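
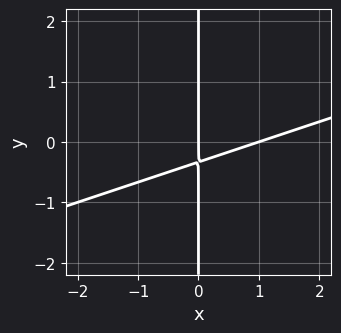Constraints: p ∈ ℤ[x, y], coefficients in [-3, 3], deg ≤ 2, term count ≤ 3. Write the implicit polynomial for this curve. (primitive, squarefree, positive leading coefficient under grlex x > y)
First, the degree is 2 — no degree-1 curve has this shape.
Next, checking where it meets the axes: the visible y-axis segment lies entirely on the curve; the x-axis gridline crossings are at x ∈ {0, 1}.
Finally, assembling these constraints gives the stated polynomial.

x^2 - 3*x*y - x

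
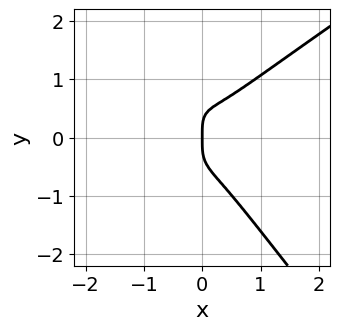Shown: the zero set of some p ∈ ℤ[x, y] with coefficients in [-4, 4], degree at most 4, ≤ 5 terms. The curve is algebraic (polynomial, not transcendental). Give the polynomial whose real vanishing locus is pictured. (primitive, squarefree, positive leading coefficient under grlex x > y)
(a) The degree is 4 — the shape is more complex than any degree-3 curve.
(b) From the visible intercepts: it meets the y-axis at y = 0 (among the integer gridlines); it meets the x-axis at x = 0 (among the integer gridlines).
(c) The integer polynomial consistent with all of this is the stated p.

x^4 - 2*x*y^3 - 2*y^4 + 3*x^3 + x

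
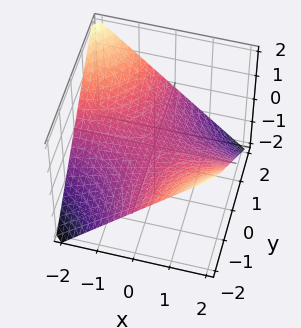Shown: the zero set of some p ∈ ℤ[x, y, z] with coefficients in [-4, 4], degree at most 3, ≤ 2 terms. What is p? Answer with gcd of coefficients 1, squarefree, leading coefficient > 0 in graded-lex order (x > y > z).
(a) The degree is 2 — a hyperbolic paraboloid; a quadric.
(b) Against the integer gridlines: every point of the y-axis in the box is on the surface; the visible x-axis segment lies entirely on the surface; it meets the z-axis at z = 0 (among the integer gridlines).
(c) Matching integer coefficients to the picture gives p.

x*y + 2*z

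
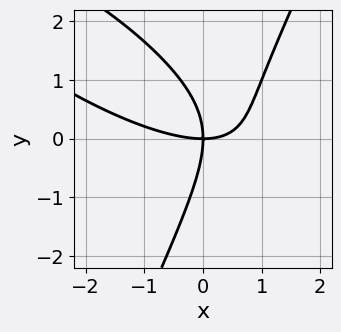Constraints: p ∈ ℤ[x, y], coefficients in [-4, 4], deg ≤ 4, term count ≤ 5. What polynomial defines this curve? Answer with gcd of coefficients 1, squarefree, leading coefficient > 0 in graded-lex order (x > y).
x^3 + 2*x^2*y + x*y^2 - y^3 - 3*x*y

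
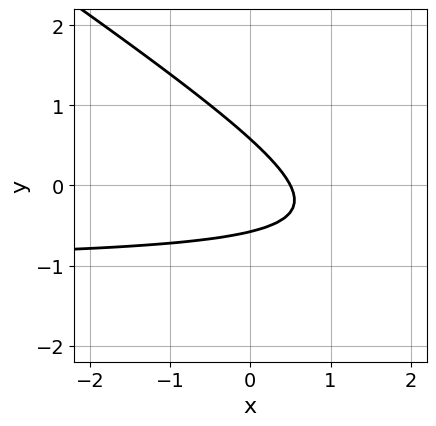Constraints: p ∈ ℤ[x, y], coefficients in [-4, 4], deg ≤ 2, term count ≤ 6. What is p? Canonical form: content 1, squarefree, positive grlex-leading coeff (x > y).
First, degree: a generic line meets the curve in up to 2 points, so deg p = 2.
Finally, the integer polynomial consistent with all of this is the stated p.

2*x*y + 3*y^2 + 2*x - 1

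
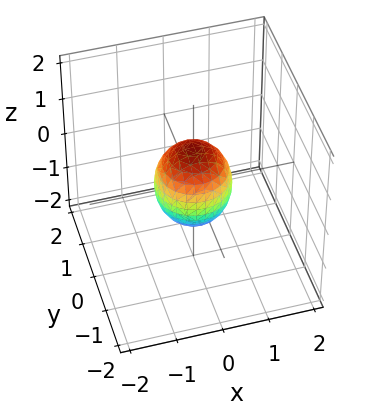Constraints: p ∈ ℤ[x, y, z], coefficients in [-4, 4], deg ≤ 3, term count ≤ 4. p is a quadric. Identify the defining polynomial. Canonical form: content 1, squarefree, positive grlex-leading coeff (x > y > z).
First, the degree is 2 — bounded and convex; a quadric.
Then, by symmetry, every cross-section ⟂ z is a circle, so x, y appear only via x² + y²; it's symmetric under z → −z, forcing even powers of z.
Then, checking where it meets the axes: the z-axis gridline crossings are at z ∈ {-1, 1}; a circular section at z = 0 has radius between 0 and 1.
Finally, these observations pin down the coefficients.

3*x^2 + 3*y^2 + 2*z^2 - 2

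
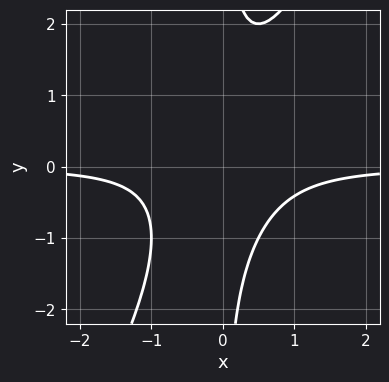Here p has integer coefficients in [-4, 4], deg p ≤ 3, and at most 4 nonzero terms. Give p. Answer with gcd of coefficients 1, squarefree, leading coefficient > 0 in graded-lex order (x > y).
First, degree: a generic line meets the curve in up to 3 points, so deg p = 3.
Next, against the integer gridlines: it misses every integer gridline on the x-axis; the curve avoids every integer y-axis point in the box.
Finally, these observations pin down the coefficients.

2*x^2*y - x*y^2 + 1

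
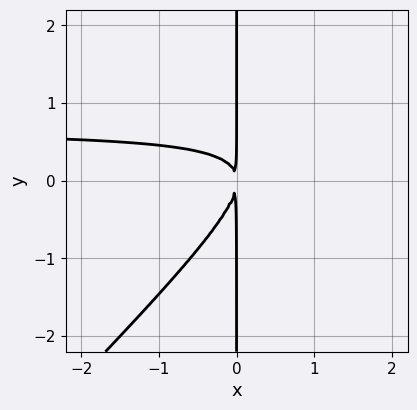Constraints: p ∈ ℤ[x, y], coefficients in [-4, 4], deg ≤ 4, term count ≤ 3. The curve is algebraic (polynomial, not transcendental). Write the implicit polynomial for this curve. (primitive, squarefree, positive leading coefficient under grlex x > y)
3*x^2*y - 3*x*y^2 - 2*x^2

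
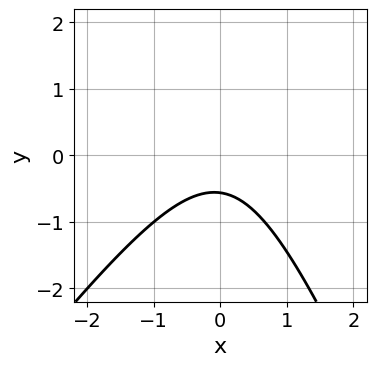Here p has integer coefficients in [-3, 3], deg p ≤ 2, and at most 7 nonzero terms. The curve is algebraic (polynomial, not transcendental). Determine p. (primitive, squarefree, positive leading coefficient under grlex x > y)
(a) The degree is 2 — the shape is more complex than any degree-1 curve.
(b) Observable constraints: no x-intercept at any integer in the box.
(c) These observations pin down the coefficients.

3*x^2 - x*y - y^2 + 3*y + 2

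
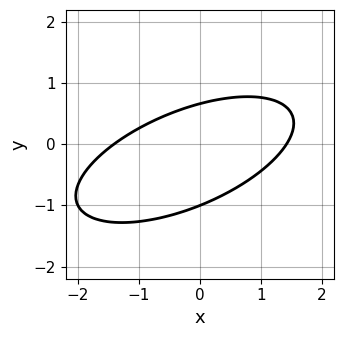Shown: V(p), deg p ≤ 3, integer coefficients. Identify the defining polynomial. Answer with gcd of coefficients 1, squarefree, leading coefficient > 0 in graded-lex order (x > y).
x^2 - 2*x*y + 3*y^2 + y - 2

First, deg p = 2. The shape is more complex than any degree-1 curve.
Then, against the integer gridlines: it meets the y-axis at y = -1 (among the integer gridlines).
Finally, putting this together gives p.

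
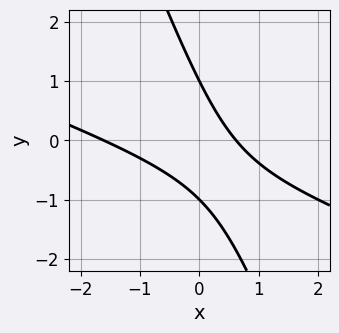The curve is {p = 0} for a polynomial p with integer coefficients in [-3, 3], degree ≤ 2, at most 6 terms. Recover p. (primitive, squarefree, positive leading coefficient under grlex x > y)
x^2 + 3*x*y + y^2 + x - 1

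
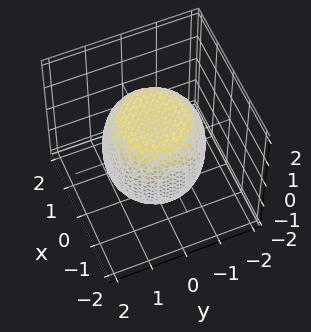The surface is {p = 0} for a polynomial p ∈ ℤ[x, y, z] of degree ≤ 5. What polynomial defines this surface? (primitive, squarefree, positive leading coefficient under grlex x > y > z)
Degree: the shape is more complex than any degree-3 surface, so deg p = 4.
Symmetry: every cross-section ⟂ z is a circle, so x, y appear only via x² + y².
From the visible intercepts: a circular section at z = 0 has radius between 1 and 2.
Solving for integer coefficients yields p as stated.

2*x^4 + 4*x^2*y^2 + 2*y^4 - 2*x^2 - 2*y^2 + 2*z^2 - 3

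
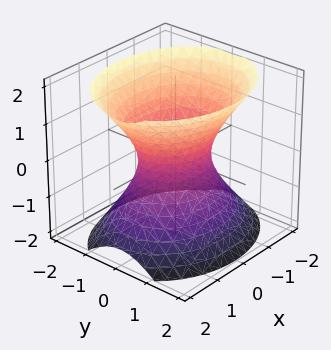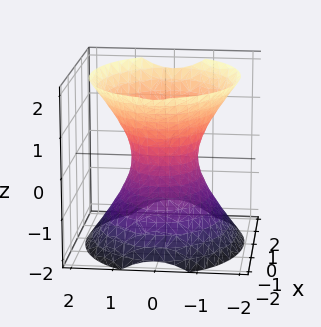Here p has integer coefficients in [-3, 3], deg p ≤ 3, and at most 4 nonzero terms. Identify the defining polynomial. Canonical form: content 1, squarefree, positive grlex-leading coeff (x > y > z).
2*x^2 + 3*y^2 - 2*z^2 - 2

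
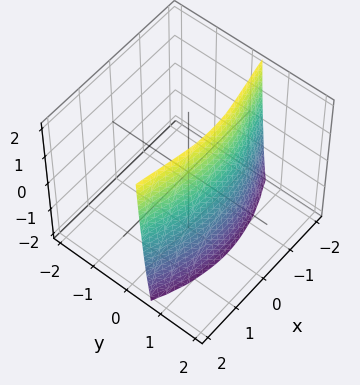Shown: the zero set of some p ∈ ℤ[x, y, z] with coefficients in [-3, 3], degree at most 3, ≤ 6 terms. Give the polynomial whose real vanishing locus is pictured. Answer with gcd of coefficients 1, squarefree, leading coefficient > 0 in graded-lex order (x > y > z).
x^2*y + 3*y^3 + y*z - 2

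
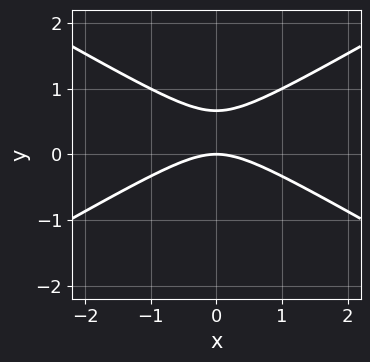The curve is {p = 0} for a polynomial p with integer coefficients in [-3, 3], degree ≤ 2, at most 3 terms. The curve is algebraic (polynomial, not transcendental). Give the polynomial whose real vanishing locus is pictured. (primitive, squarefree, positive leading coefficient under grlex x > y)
(a) deg p = 2.
(b) Symmetries: it's symmetric under x → −x, forcing even powers of x.
(c) From the axis intercepts and sections: one x-axis crossing is at x = 0; one y-axis crossing is at y = 0.
(d) The integer polynomial consistent with all of this is the stated p.

x^2 - 3*y^2 + 2*y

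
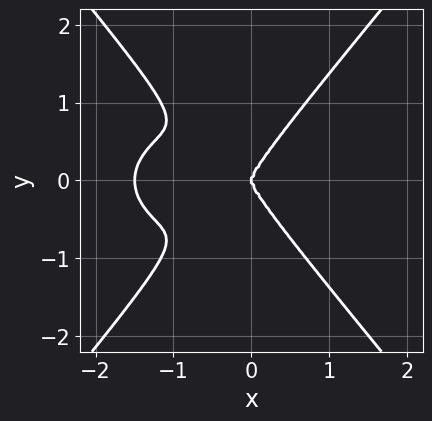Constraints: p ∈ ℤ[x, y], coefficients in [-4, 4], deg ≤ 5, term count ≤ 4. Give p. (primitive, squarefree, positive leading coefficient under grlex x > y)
2*x^4 + 3*x^2*y^2 - 3*y^4 + 3*x^3

1. Degree: no degree-3 curve has this shape, so deg p = 4.
2. Symmetries: it's symmetric under y → −y, forcing even powers of y.
3. Against the integer gridlines: one y-axis crossing is at y = 0; it crosses the x-axis at the gridline x = 0.
4. Assembling these constraints gives the stated polynomial.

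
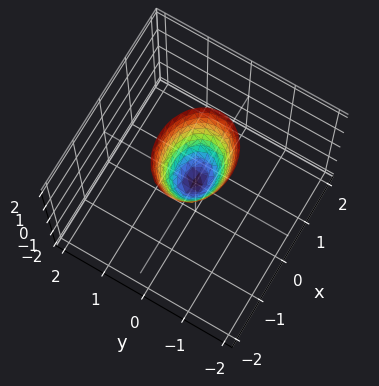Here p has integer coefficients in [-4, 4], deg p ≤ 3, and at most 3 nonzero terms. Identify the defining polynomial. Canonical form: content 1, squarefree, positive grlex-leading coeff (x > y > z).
2*x^2 + 3*y^2 - z

1. Degree: a paraboloid; a quadric, so deg p = 2.
2. Symmetries: it's symmetric under y → −y, forcing even powers of y; mirror symmetry x ↦ −x ⇒ only even powers of x.
3. Observable constraints: it crosses the x-axis at the gridline x = 0; one z-axis crossing is at z = 0; it meets the y-axis at y = 0 (among the integer gridlines).
4. These observations pin down the coefficients.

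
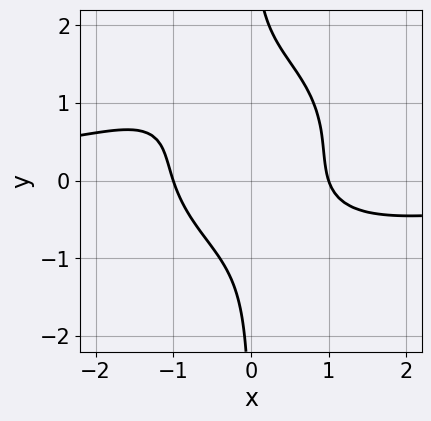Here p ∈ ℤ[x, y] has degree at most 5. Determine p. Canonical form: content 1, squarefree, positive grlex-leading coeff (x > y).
(a) deg p = 4.
(b) From the axis intercepts and sections: no y-intercept at any integer in the box; among the integer gridlines, it crosses the x-axis at x ∈ {-1, 1}.
(c) Solving for integer coefficients yields p as stated.

2*x^3*y + 3*x*y^3 - 3*x*y^2 + 3*x^2 - 3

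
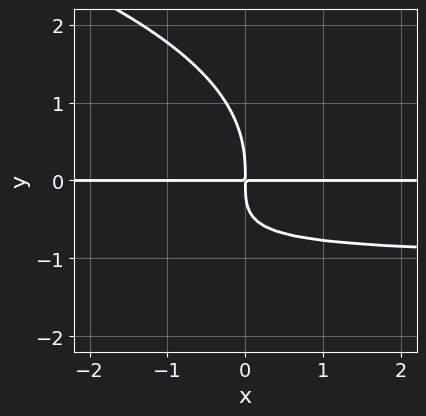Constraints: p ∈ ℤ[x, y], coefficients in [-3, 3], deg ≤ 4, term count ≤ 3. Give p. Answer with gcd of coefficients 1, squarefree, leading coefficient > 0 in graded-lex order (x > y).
Degree: a generic line meets the curve in up to 4 points, so deg p = 4.
Reading off the gridlines: every point of the x-axis in the box is on the curve.
The integer polynomial consistent with all of this is the stated p.

y^4 + 2*x*y^2 + 2*x*y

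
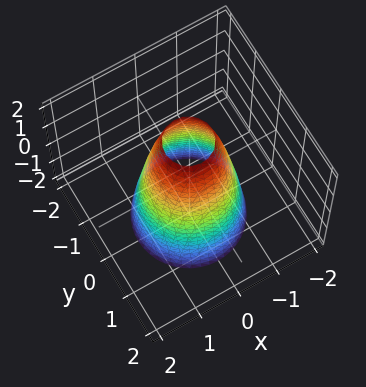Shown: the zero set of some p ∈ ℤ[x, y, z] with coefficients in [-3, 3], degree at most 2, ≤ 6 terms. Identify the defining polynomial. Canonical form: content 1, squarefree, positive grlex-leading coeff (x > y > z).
3*x^2 + 3*y^2 + z - 3

First, deg p = 2. No degree-1 surface has this shape.
Next, symmetries: the z-axis is an axis of rotation, so x and y enter only as x² + y².
Next, observable constraints: the y-axis gridline crossings are at y ∈ {-1, 1}; among the integer gridlines, it crosses the x-axis at x ∈ {-1, 1}.
Finally, matching integer coefficients to the picture gives p.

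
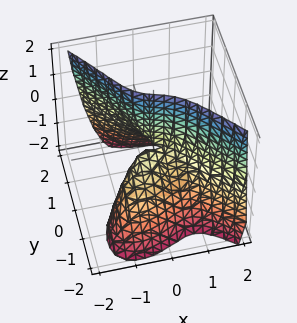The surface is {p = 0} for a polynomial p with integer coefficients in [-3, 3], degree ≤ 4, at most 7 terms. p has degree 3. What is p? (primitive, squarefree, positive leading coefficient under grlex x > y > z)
1. The degree is 3 — the shape is more complex than any degree-2 surface.
2. Observable constraints: it crosses the x-axis at the gridline x = 0; every point of the z-axis in the box is on the surface; it meets the y-axis at y = 0 (among the integer gridlines).
3. Fitting integer coefficients to these (and the overall shape) gives p.

3*x^3 + 2*y^3 + 2*x*y + x*z + 3*y*z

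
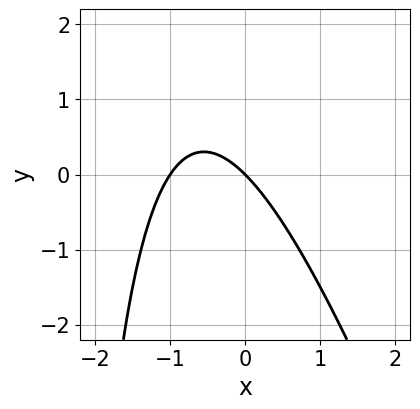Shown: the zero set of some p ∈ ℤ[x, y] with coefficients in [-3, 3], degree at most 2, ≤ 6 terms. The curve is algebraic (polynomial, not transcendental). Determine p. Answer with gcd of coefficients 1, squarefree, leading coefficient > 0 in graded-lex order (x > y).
3*x^2 + x*y + 3*x + 3*y

(a) The degree is 2 — no degree-1 curve has this shape.
(b) From the axis intercepts and sections: the x-axis gridline crossings are at x ∈ {-1, 0}; it crosses the y-axis at the gridline y = 0.
(c) Fitting integer coefficients to these (and the overall shape) gives p.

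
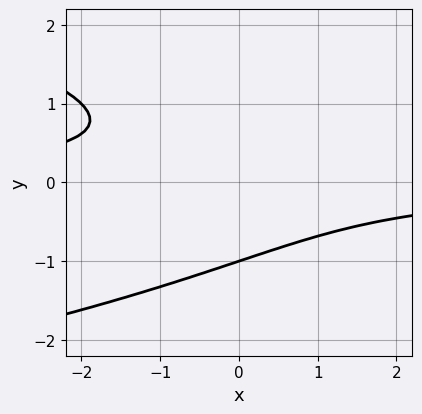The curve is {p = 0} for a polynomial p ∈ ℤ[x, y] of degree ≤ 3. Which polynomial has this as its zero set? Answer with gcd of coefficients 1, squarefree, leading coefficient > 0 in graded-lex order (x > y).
First, degree: a generic line meets the curve in up to 3 points, so deg p = 3.
Next, reading off the gridlines: it crosses the y-axis at the gridline y = -1; no x-intercept at any integer in the box.
Finally, matching integer coefficients to the picture gives p.

y^3 + x*y + 1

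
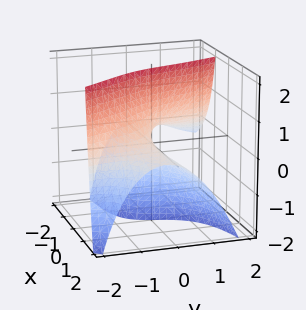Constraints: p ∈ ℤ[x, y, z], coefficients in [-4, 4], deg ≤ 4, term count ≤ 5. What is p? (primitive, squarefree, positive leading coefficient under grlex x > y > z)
2*x*y^2 + x*y*z + y^3 + 3*x*z + 2*y

First, the degree is 3 — no degree-2 surface has this shape.
Then, against the integer gridlines: it crosses the y-axis at the gridline y = 0; every point of the x-axis in the box is on the surface.
Finally, together with the visible shape, these determine p as stated.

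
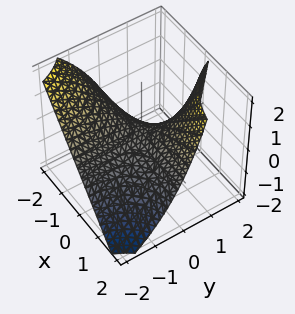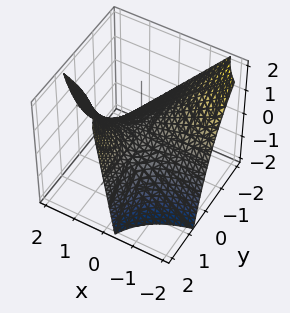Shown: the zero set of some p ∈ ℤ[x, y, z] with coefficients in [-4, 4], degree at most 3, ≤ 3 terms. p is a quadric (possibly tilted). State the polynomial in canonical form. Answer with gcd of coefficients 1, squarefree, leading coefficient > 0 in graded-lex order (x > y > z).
(a) The degree is 2 — a generic line meets the surface in up to 2 points.
(b) From the axis intercepts and sections: the visible x-axis segment lies entirely on the surface; it crosses the z-axis at the gridline z = 0; the visible y-axis segment lies entirely on the surface.
(c) The integer polynomial consistent with all of this is the stated p.

3*x*y + y*z - 3*z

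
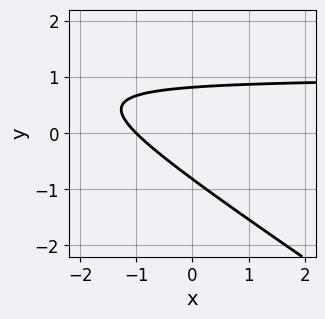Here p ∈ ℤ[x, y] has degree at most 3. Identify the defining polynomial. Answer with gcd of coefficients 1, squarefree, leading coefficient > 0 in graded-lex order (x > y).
Degree: the shape is more complex than any degree-1 curve, so deg p = 2.
From the axis intercepts and sections: it meets the x-axis at x = -1 (among the integer gridlines).
Solving for integer coefficients yields p as stated.

2*x*y + 3*y^2 - 2*x - 2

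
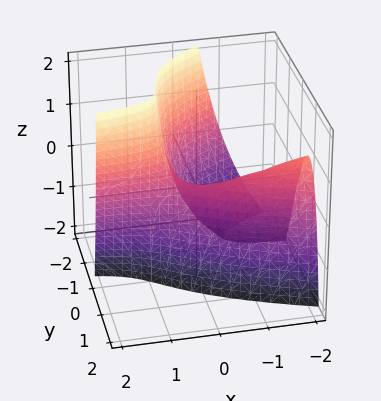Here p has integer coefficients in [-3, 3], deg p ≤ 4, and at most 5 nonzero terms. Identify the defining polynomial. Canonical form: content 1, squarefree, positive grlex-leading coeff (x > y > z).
2*y^3 + 3*x*y - x*z + 3*y^2 + z

1. deg p = 3.
2. Checking where it meets the axes: it crosses the y-axis at the gridline y = 0; it crosses the z-axis at the gridline z = 0.
3. The integer polynomial consistent with all of this is the stated p.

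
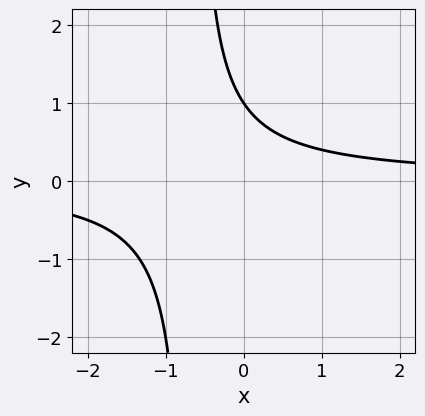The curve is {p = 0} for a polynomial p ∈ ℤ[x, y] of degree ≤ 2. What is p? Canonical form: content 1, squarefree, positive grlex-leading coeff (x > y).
(a) deg p = 2.
(b) From the axis intercepts and sections: it meets the y-axis at y = 1 (among the integer gridlines); the curve avoids every integer x-axis point in the box.
(c) Together with the visible shape, these determine p as stated.

3*x*y + 2*y - 2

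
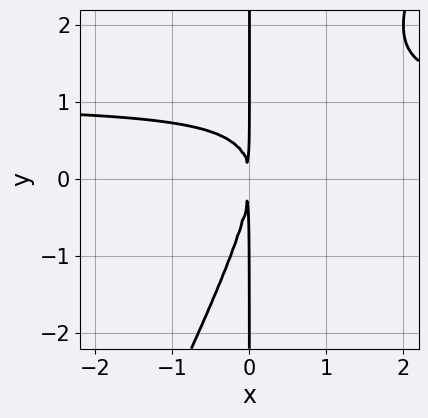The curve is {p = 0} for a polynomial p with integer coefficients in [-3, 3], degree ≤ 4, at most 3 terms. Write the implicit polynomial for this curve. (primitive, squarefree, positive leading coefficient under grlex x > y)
1. deg p = 3. The shape is more complex than any degree-2 curve.
2. Checking where it meets the axes: every point of the y-axis in the box is on the curve.
3. Matching integer coefficients to the picture gives p.

2*x^2*y - x*y^2 - 2*x^2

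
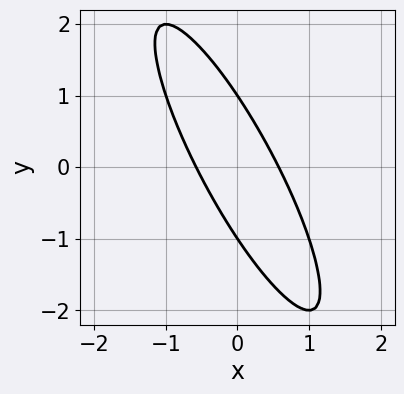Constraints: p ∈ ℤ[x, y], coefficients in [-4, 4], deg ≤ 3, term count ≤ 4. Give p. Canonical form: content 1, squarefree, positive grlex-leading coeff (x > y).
3*x^2 + 3*x*y + y^2 - 1

(a) deg p = 2.
(b) Reading off the gridlines: the y-axis gridline crossings are at y ∈ {-1, 1}.
(c) Fitting integer coefficients to these (and the overall shape) gives p.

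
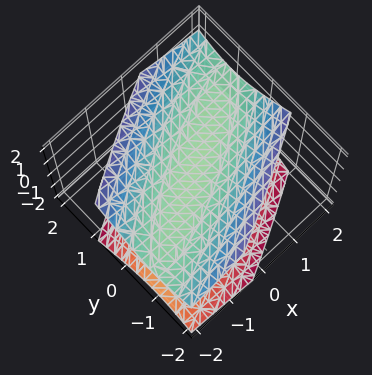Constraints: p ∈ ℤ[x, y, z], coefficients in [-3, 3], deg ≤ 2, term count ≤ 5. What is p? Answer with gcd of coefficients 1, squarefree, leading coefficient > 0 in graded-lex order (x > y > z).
First, there are 2 components. Treating them together as one polynomial.
Then, the degree is 2 — the shape is more complex than any degree-1 surface.
Next, from the axis intercepts and sections: it misses every integer gridline on the x-axis; it misses every integer gridline on the y-axis.
Finally, fitting integer coefficients to these (and the overall shape) gives p.

x^2 - 3*x*y + 3*y^2 - 3*z^2 + 2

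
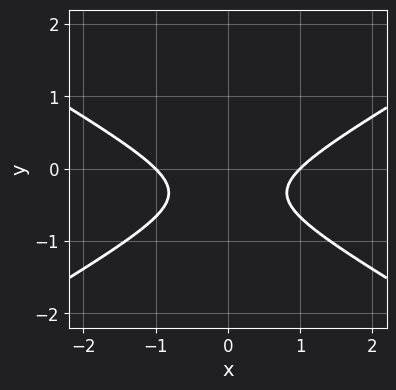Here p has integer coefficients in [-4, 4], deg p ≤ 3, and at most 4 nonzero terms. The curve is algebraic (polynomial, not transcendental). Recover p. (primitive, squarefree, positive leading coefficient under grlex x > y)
First, deg p = 2. No degree-1 curve has this shape.
Then, symmetries: mirror symmetry x ↦ −x ⇒ only even powers of x.
Next, observable constraints: no y-intercept at any integer in the box; among the integer gridlines, it crosses the x-axis at x ∈ {-1, 1}.
Finally, solving for integer coefficients yields p as stated.

x^2 - 3*y^2 - 2*y - 1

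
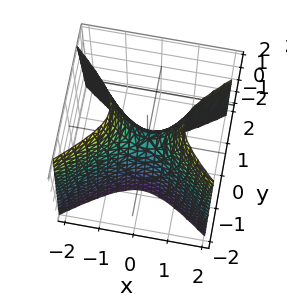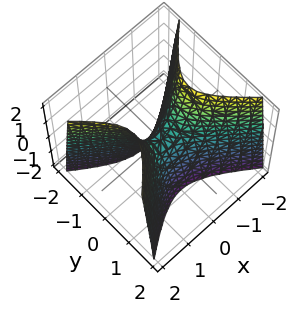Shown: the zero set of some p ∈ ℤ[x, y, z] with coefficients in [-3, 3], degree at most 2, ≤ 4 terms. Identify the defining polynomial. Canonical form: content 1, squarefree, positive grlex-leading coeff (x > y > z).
(a) The degree is 2 — a saddle surface; a quadric.
(b) Symmetries: mirror symmetry x ↦ −x ⇒ only even powers of x; mirror symmetry y ↦ −y ⇒ only even powers of y.
(c) Against the integer gridlines: one z-axis crossing is at z = 0; one y-axis crossing is at y = 0; it crosses the x-axis at the gridline x = 0.
(d) The integer polynomial consistent with all of this is the stated p.

2*x^2 - 3*y^2 - z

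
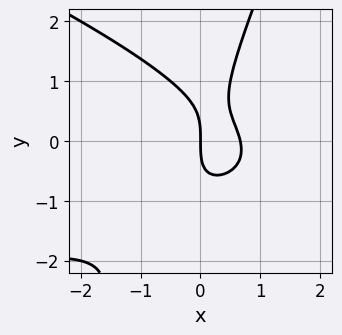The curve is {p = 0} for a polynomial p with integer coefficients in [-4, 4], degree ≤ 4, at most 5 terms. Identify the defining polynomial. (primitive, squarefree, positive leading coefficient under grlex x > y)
x^2*y + 2*x*y^2 - y^3 + 3*x^2 - 2*x

1. Degree: a generic line meets the curve in up to 3 points, so deg p = 3.
2. Against the integer gridlines: one x-axis crossing is at x = 0; it meets the y-axis at y = 0 (among the integer gridlines).
3. Together with the visible shape, these determine p as stated.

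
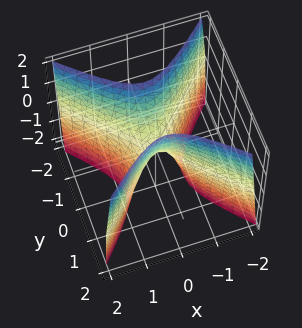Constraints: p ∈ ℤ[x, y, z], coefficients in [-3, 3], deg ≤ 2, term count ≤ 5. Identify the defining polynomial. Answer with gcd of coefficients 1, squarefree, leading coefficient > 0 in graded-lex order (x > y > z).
First, the degree is 2 — a saddle surface; a quadric.
Next, symmetries: mirror symmetry y ↦ −y ⇒ only even powers of y; the x ↦ −x reflection is a symmetry, so x appears only in even powers.
Next, observable constraints: it crosses the z-axis at the gridline z = 0; it crosses the x-axis at the gridline x = 0.
Finally, these observations pin down the coefficients.

3*x^2 - 3*y^2 + z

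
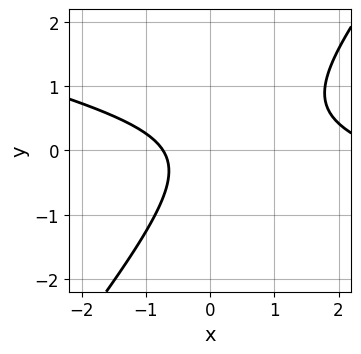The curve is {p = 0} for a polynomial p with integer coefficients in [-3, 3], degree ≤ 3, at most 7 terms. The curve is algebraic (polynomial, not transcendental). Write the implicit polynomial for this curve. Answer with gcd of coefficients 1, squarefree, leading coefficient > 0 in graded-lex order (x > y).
x^2 + 3*x*y - 3*y^2 - 2*x - 2

(a) Degree: no degree-1 curve has this shape, so deg p = 2.
(b) From the axis intercepts and sections: the curve avoids every integer y-axis point in the box.
(c) Assembling these constraints gives the stated polynomial.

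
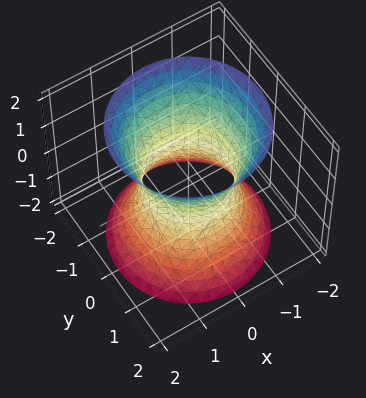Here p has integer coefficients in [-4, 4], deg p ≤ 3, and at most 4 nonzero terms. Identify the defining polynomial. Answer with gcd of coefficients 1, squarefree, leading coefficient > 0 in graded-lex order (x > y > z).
2*x^2 + 2*y^2 - z^2 - 2

First, deg p = 2. One connected sheet with a waist; a quadric.
Next, symmetries: it's symmetric under z → −z, forcing even powers of z; the surface is invariant under rotation about z: p = q(x² + y², z).
Next, against the integer gridlines: among the integer gridlines, it crosses the x-axis at x ∈ {-1, 1}; it misses every integer gridline on the z-axis; a circular section at z = -1 has radius between 1 and 2; among the integer gridlines, it crosses the y-axis at y ∈ {-1, 1}.
Finally, fitting integer coefficients to these (and the overall shape) gives p.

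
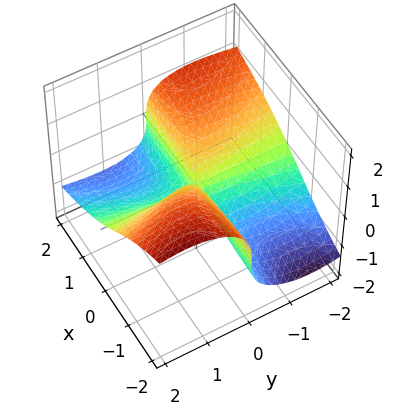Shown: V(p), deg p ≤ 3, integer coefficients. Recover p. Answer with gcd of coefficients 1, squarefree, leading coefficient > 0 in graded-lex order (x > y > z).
(a) deg p = 3. No degree-2 surface has this shape.
(b) Observable constraints: the visible x-axis segment lies entirely on the surface; one z-axis crossing is at z = 0.
(c) These observations pin down the coefficients. Check: (0, 2, 0) on the y-axis lies on the surface, and p(0, 2, 0) = 0. ✓

2*y^2*z - y*z^2 + 2*z^3 + 3*x*y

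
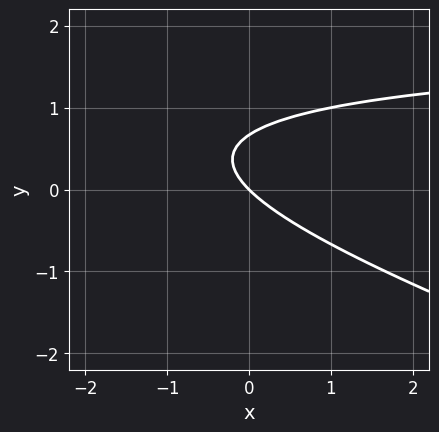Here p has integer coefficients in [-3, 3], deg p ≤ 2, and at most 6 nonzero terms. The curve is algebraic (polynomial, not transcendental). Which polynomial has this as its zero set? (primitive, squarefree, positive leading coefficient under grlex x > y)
x*y + 3*y^2 - 2*x - 2*y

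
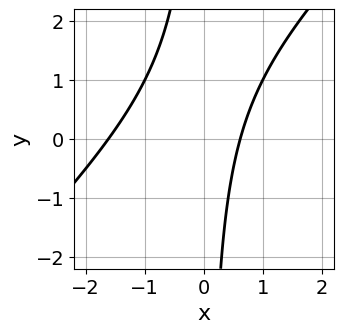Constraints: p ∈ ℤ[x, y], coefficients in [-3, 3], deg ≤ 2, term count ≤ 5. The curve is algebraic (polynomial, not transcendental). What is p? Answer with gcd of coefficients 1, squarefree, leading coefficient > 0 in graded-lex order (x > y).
x^2 - x*y + x - 1

(a) deg p = 2. No degree-1 curve has this shape.
(b) Against the integer gridlines: it misses every integer gridline on the y-axis.
(c) Fitting integer coefficients to these (and the overall shape) gives p.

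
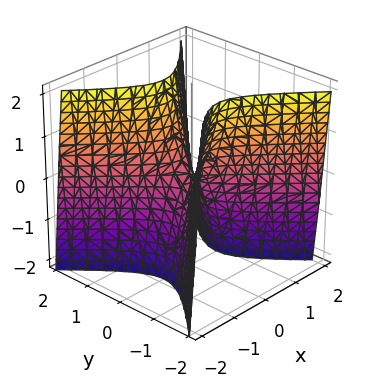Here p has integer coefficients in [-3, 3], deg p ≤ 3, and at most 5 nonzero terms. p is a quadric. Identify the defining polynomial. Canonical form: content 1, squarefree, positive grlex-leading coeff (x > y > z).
1. The degree is 2 — a saddle surface; a quadric.
2. Symmetries: the x ↦ −x reflection is a symmetry, so x appears only in even powers; the y ↦ −y reflection is a symmetry, so y appears only in even powers.
3. Reading off the gridlines: it crosses the x-axis at the gridline x = 0; it crosses the z-axis at the gridline z = 0.
4. Putting this together gives p.

3*x^2 - 3*y^2 + z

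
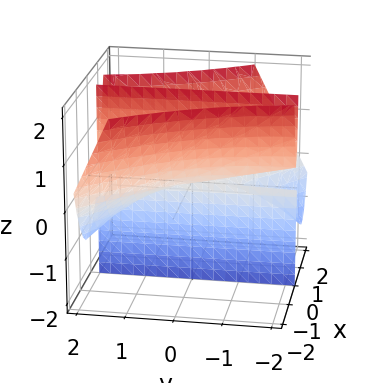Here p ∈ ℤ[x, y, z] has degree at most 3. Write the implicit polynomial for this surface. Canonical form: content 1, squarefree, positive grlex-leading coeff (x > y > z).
1. The degree is 3 — no degree-2 surface has this shape.
2. Observable constraints: it crosses the x-axis at the gridline x = 0; every point of the z-axis in the box is on the surface.
3. Solving for integer coefficients yields p as stated.

x^3 + x^2*y - x*z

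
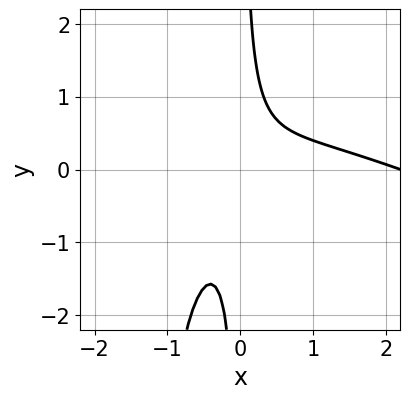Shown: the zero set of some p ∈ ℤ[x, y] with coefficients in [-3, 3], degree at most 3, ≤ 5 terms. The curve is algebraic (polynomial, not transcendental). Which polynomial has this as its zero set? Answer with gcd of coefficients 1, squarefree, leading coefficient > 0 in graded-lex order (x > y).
(a) Degree: no degree-2 curve has this shape, so deg p = 3.
(b) Observable constraints: the curve avoids every integer y-axis point in the box; no x-intercept at any integer in the box.
(c) Together with the visible shape, these determine p as stated.

x^3 + 2*x^2*y - 2*x^2 + 3*x*y - 1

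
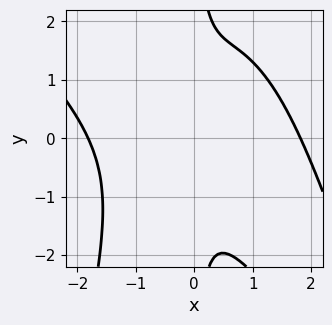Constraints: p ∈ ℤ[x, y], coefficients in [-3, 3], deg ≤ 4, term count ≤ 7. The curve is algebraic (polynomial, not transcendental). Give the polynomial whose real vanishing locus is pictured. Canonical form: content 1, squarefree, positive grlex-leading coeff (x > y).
x^4 + x^3*y + x*y^2 - 3*x^2 - 1

1. The degree is 4 — the shape is more complex than any degree-3 curve.
2. Reading off the gridlines: the curve avoids every integer y-axis point in the box.
3. The integer polynomial consistent with all of this is the stated p.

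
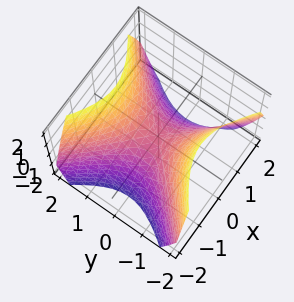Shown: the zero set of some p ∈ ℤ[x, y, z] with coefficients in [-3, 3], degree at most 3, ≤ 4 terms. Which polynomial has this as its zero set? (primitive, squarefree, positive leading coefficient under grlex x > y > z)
1. deg p = 2.
2. Symmetries: the x ↦ −x reflection is a symmetry, so x appears only in even powers; mirror symmetry y ↦ −y ⇒ only even powers of y.
3. Observable constraints: one x-axis crossing is at x = 0; it meets the y-axis at y = 0 (among the integer gridlines); it crosses the z-axis at the gridline z = 0.
4. Solving for integer coefficients yields p as stated.

x^2 - y^2 + z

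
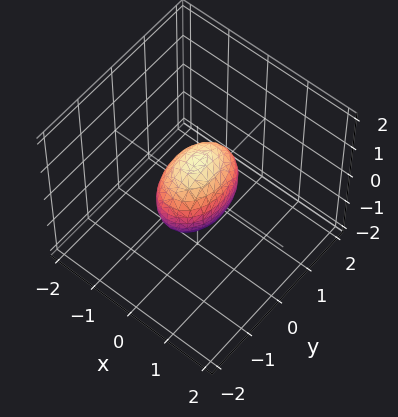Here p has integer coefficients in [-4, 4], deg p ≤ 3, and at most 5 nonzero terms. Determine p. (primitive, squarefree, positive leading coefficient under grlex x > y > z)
2*x^2 + y^2 + z^2 - 1

The degree is 2 — a closed, bounded, convex surface; a quadric.
Symmetries: mirror symmetry y ↦ −y ⇒ only even powers of y; it's symmetric under x → −x, forcing even powers of x; it's symmetric under z → −z, forcing even powers of z.
Checking where it meets the axes: among the integer gridlines, it crosses the y-axis at y ∈ {-1, 1}; the z-axis gridline crossings are at z ∈ {-1, 1}.
Putting this together gives p.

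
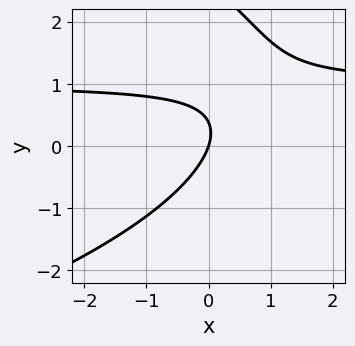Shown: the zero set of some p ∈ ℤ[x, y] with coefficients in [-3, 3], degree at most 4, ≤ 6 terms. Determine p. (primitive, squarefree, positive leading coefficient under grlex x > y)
y^3 + 3*x*y - 3*y^2 - 3*x + y

(a) Degree: the shape is more complex than any degree-2 curve, so deg p = 3.
(b) Checking where it meets the axes: it crosses the x-axis at the gridline x = 0; it meets the y-axis at y = 0 (among the integer gridlines).
(c) Matching integer coefficients to the picture gives p.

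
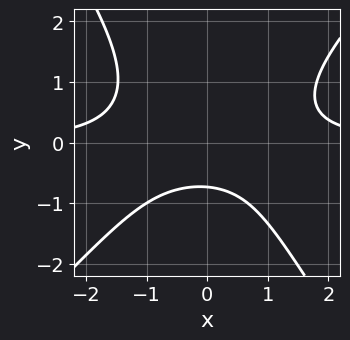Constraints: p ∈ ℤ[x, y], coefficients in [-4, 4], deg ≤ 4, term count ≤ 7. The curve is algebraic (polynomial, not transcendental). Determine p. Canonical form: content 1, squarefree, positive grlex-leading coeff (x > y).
(a) deg p = 3. The shape is more complex than any degree-2 curve.
(b) From the axis intercepts and sections: the curve avoids every integer x-axis point in the box.
(c) The integer polynomial consistent with all of this is the stated p.

3*x^2*y - x*y^2 - 2*y^3 - 3*y - 3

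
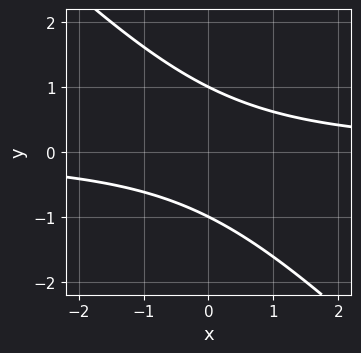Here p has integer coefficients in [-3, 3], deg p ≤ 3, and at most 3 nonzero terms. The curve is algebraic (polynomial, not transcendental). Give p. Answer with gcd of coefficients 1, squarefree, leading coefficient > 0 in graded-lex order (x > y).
Degree: no degree-1 curve has this shape, so deg p = 2.
Against the integer gridlines: no x-intercept at any integer in the box; the y-axis gridline crossings are at y ∈ {-1, 1}.
Putting this together gives p.

x*y + y^2 - 1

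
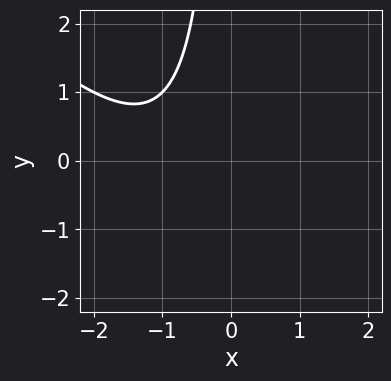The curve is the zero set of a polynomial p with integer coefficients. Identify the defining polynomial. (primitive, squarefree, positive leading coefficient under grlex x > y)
x^2 + x*y + 2*x + 2

1. deg p = 2. A generic line meets the curve in up to 2 points.
2. Against the integer gridlines: the curve avoids every integer x-axis point in the box; the curve avoids every integer y-axis point in the box.
3. These observations pin down the coefficients.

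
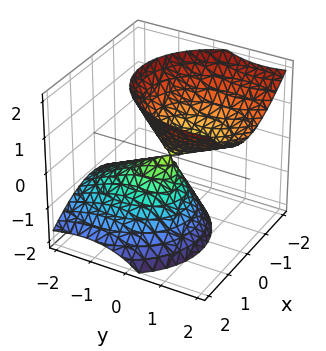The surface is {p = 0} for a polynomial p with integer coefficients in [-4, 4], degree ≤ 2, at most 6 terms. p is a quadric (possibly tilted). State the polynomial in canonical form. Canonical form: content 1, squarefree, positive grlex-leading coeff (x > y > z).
3*x^2 + x*z + 2*y^2 - 3*y*z - 2*z^2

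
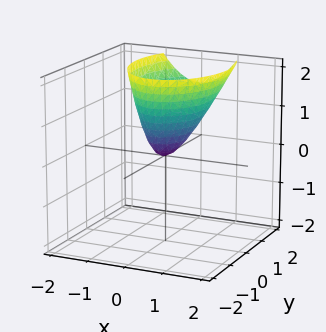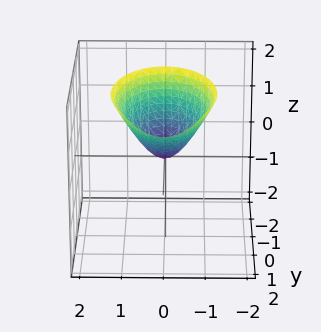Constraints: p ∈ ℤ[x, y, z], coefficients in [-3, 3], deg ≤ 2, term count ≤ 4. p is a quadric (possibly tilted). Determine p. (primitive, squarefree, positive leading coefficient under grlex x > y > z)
(a) The degree is 2 — a generic line meets the surface in up to 2 points.
(b) Reading off the gridlines: one z-axis crossing is at z = 0; it meets the x-axis at x = 0 (among the integer gridlines).
(c) Solving for integer coefficients yields p as stated.

2*x^2 + y^2 - y*z - z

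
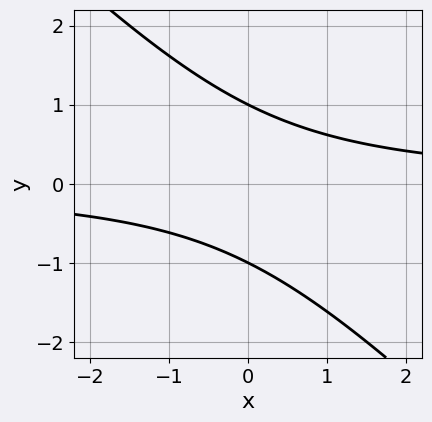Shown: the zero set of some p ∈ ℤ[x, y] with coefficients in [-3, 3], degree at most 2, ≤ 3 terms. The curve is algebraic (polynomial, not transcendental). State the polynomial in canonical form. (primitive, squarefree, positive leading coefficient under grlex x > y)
x*y + y^2 - 1

deg p = 2. No degree-1 curve has this shape.
Reading off the gridlines: among the integer gridlines, it crosses the y-axis at y ∈ {-1, 1}; no x-intercept at any integer in the box.
Matching integer coefficients to the picture gives p.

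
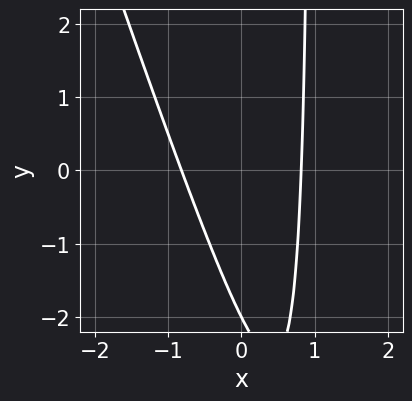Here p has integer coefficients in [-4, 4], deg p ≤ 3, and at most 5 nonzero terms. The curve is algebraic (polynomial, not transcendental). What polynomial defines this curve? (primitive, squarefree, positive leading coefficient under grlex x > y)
3*x^2 + x*y - y - 2

First, degree: a generic line meets the curve in up to 2 points, so deg p = 2.
Next, from the visible intercepts: it meets the y-axis at y = -2 (among the integer gridlines).
Finally, solving for integer coefficients yields p as stated.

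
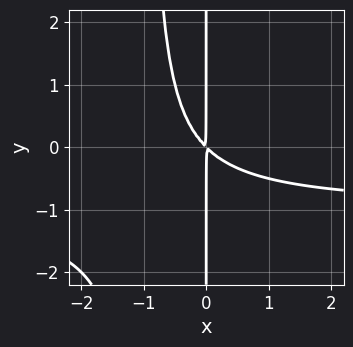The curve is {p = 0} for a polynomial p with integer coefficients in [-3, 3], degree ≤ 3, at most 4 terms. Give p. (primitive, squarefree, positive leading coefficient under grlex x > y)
1. deg p = 3.
2. Reading off the gridlines: every point of the y-axis in the box is on the curve.
3. Fitting integer coefficients to these (and the overall shape) gives p.

x^2*y + x^2 + x*y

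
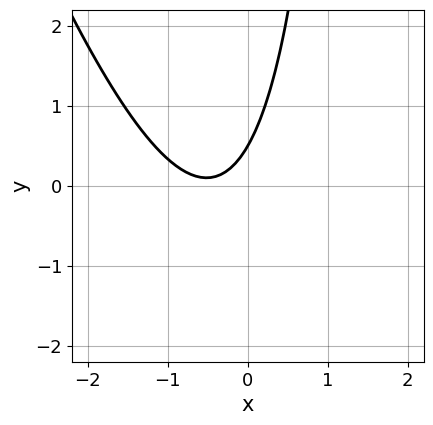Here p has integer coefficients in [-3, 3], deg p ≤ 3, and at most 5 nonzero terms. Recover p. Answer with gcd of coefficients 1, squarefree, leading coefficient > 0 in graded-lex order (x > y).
First, the degree is 2 — a generic line meets the curve in up to 2 points.
Then, observable constraints: the curve avoids every integer x-axis point in the box.
Finally, solving for integer coefficients yields p as stated.

3*x^2 + x*y + 3*x - 2*y + 1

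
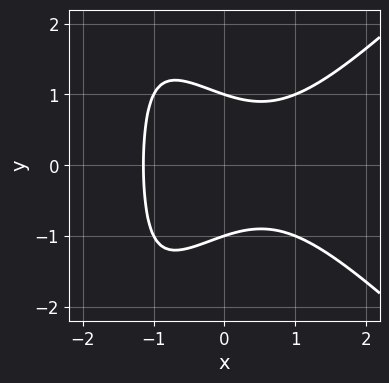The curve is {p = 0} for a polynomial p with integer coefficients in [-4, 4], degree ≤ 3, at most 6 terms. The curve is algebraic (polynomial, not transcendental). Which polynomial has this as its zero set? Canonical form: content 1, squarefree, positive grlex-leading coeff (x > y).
(a) The degree is 3 — a generic line meets the curve in up to 3 points.
(b) Symmetries: the y ↦ −y reflection is a symmetry, so y appears only in even powers.
(c) Reading off the gridlines: the y-axis gridline crossings are at y ∈ {-1, 1}.
(d) Putting this together gives p.

2*x^3 - 2*x*y^2 - 3*y^2 + 3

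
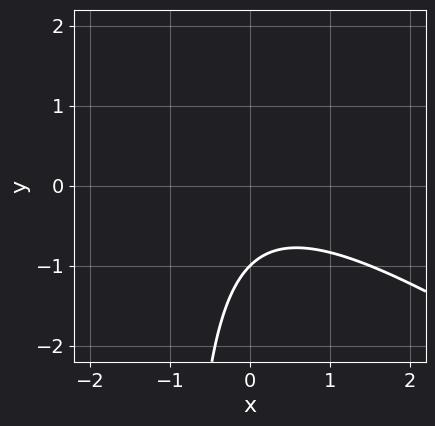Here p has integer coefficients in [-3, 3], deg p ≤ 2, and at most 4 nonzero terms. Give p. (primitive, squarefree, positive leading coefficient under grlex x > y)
(a) Degree: a generic line meets the curve in up to 2 points, so deg p = 2.
(b) From the visible intercepts: it meets the y-axis at y = -1 (among the integer gridlines); the curve avoids every integer x-axis point in the box.
(c) Putting this together gives p.

2*x^2 + 3*x*y + 3*y + 3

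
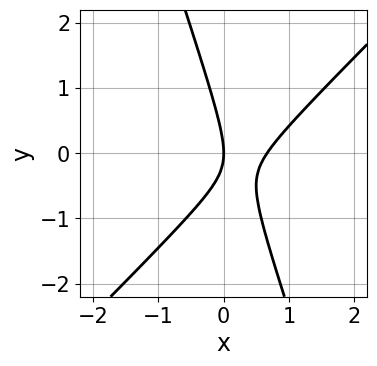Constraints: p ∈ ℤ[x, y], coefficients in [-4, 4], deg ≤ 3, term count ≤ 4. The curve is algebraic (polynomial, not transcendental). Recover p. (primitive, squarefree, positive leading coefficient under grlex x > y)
(a) deg p = 2.
(b) From the axis intercepts and sections: it crosses the y-axis at the gridline y = 0; one x-axis crossing is at x = 0.
(c) Together with the visible shape, these determine p as stated.

3*x^2 - 2*x*y - y^2 - 2*x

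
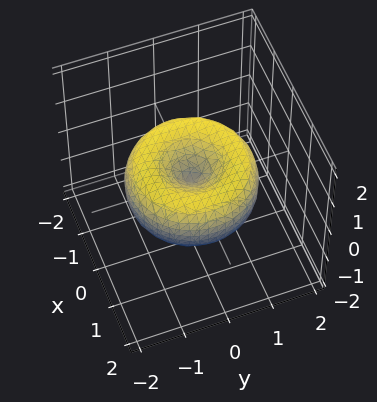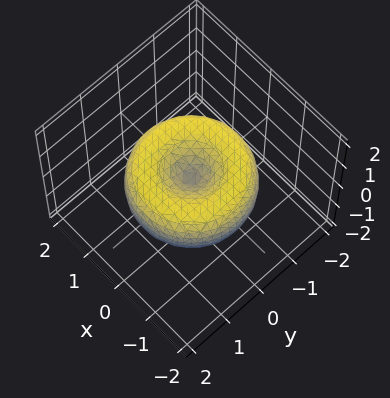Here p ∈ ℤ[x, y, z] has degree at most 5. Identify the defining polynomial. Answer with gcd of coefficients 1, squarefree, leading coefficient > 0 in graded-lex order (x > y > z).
x^4 + 2*x^2*y^2 + y^4 - 2*x^2 - 2*y^2 + 2*z^2

First, the degree is 4 — no degree-3 surface has this shape.
Next, symmetries: the z-axis is an axis of rotation, so x and y enter only as x² + y².
Then, checking where it meets the axes: one y-axis crossing is at y = 0; a circular section at z = 0 has radius between 1 and 2; it crosses the z-axis at the gridline z = 0; it meets the x-axis at x = 0 (among the integer gridlines).
Finally, solving for integer coefficients yields p as stated.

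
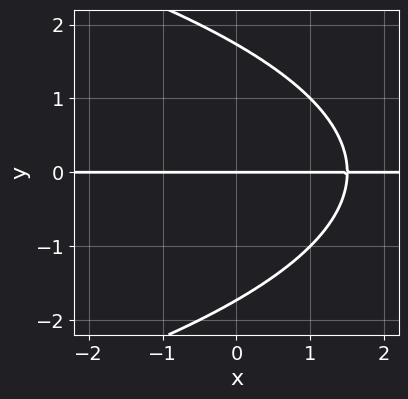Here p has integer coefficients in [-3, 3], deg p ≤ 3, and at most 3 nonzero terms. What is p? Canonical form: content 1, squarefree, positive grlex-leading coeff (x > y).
y^3 + 2*x*y - 3*y

The degree is 3 — a generic line meets the curve in up to 3 points.
Checking where it meets the axes: every point of the x-axis in the box is on the curve; it crosses the y-axis at the gridline y = 0.
Fitting integer coefficients to these (and the overall shape) gives p.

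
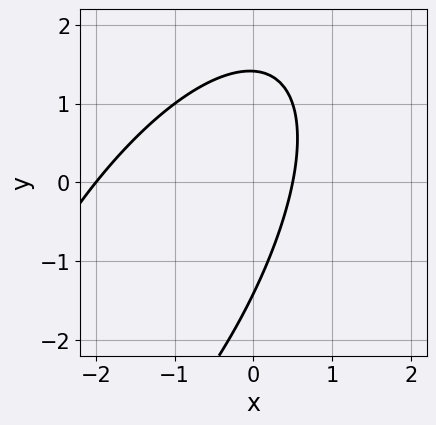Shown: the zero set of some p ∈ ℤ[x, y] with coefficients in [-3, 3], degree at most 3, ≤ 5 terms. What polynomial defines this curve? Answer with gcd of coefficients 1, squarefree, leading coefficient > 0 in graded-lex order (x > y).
2*x^2 - 2*x*y + y^2 + 3*x - 2

The degree is 2 — a generic line meets the curve in up to 2 points.
Observable constraints: it meets the x-axis at x = -2 (among the integer gridlines).
Together with the visible shape, these determine p as stated.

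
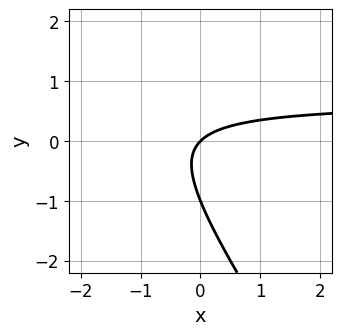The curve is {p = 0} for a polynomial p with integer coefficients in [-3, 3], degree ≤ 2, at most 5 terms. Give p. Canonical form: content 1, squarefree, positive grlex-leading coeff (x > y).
3*x*y + 2*y^2 - 2*x + 2*y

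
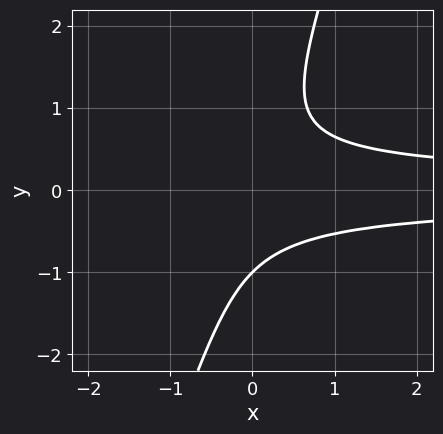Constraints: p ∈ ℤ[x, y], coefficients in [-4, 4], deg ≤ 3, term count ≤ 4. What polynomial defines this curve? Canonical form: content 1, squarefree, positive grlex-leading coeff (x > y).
3*x*y^2 - y^3 - 1

(a) Degree: a generic line meets the curve in up to 3 points, so deg p = 3.
(b) Observable constraints: one y-axis crossing is at y = -1; the curve avoids every integer x-axis point in the box.
(c) The integer polynomial consistent with all of this is the stated p.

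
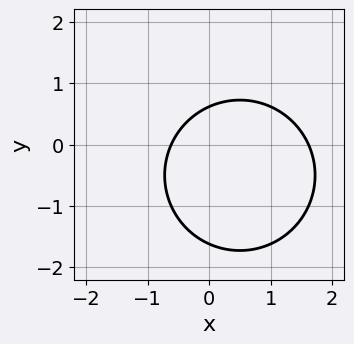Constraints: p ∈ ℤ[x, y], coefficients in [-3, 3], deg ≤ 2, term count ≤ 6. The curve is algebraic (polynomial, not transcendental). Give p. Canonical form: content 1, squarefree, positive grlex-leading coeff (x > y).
deg p = 2. The shape is more complex than any degree-1 curve.
The integer polynomial consistent with all of this is the stated p.

x^2 + y^2 - x + y - 1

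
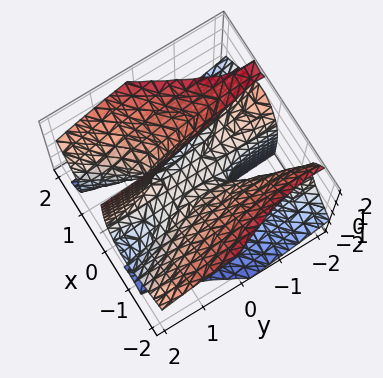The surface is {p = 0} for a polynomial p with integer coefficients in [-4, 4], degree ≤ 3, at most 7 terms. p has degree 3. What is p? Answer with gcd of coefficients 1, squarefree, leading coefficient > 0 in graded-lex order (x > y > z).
2*x^3 - x*y^2 - 2*x*y*z - 2*x*z^2 + z

1. Degree: no degree-2 surface has this shape, so deg p = 3.
2. Checking where it meets the axes: it crosses the x-axis at the gridline x = 0; it meets the z-axis at z = 0 (among the integer gridlines); every point of the y-axis in the box is on the surface.
3. Assembling these constraints gives the stated polynomial.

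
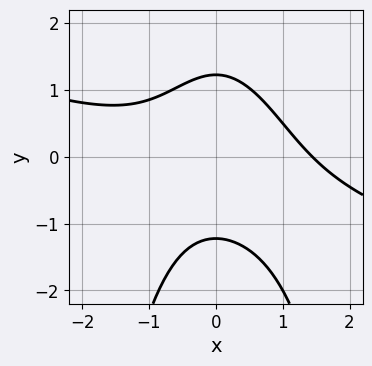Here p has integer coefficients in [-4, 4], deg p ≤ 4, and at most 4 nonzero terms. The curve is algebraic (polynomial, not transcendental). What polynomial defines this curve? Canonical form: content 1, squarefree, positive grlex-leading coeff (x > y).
x^3 + 3*x^2*y + 2*y^2 - 3

First, deg p = 3. The shape is more complex than any degree-2 curve.
Finally, matching integer coefficients to the picture gives p.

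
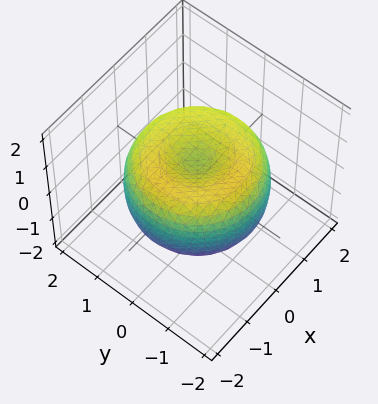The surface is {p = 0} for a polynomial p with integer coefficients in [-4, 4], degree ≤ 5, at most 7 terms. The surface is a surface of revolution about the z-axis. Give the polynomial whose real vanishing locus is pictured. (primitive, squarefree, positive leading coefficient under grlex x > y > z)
1. deg p = 4.
2. Symmetries: the surface is invariant under rotation about z: p = q(x² + y², z).
3. From the visible intercepts: a circular section at z = 1 has radius exactly 1.
4. Together with the visible shape, these determine p as stated.

x^4 + 2*x^2*y^2 + y^4 - 2*x^2 - 2*y^2 + 2*z^2 - 1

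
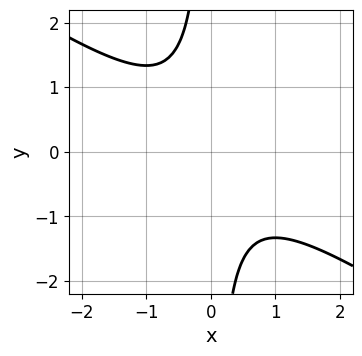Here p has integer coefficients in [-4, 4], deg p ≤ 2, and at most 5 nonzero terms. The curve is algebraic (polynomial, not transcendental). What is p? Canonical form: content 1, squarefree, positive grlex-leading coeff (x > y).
First, deg p = 2.
Then, checking where it meets the axes: no y-intercept at any integer in the box; it misses every integer gridline on the x-axis.
Finally, the integer polynomial consistent with all of this is the stated p.

2*x^2 + 3*x*y + 2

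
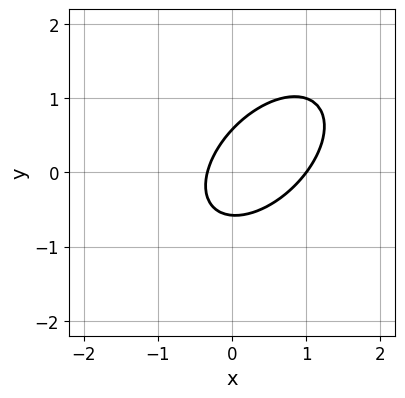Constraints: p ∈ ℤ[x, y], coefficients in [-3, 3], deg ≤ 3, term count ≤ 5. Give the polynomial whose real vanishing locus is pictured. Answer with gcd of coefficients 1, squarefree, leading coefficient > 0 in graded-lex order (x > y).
3*x^2 - 3*x*y + 3*y^2 - 2*x - 1

First, deg p = 2. No degree-1 curve has this shape.
Next, from the visible intercepts: it crosses the x-axis at the gridline x = 1.
Finally, matching integer coefficients to the picture gives p.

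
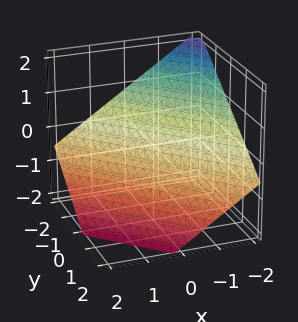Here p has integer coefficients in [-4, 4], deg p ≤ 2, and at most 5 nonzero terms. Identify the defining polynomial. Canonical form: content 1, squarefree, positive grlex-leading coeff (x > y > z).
2*x + 2*y + 3*z + 2

First, degree: every cross-section is a straight line — this is a plane, so deg p = 1.
Next, reading off the gridlines: it meets the y-axis at y = -1 (among the integer gridlines); it meets the x-axis at x = -1 (among the integer gridlines).
Finally, these observations pin down the coefficients.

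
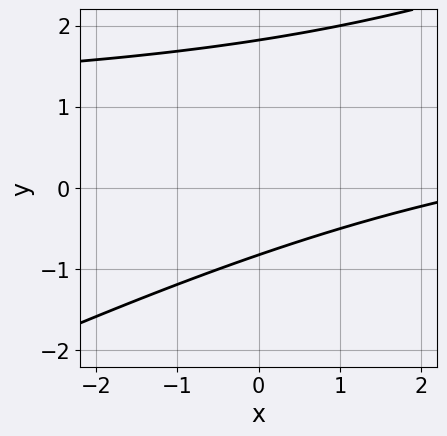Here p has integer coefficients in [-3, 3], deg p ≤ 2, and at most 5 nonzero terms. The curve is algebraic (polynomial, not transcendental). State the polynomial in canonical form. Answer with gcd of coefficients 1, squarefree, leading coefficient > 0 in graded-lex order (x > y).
x*y - 2*y^2 - x + 2*y + 3

First, the degree is 2 — the shape is more complex than any degree-1 curve.
Then, checking where it meets the axes: no x-intercept at any integer in the box.
Finally, matching integer coefficients to the picture gives p.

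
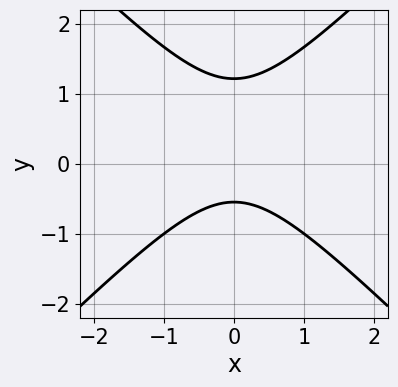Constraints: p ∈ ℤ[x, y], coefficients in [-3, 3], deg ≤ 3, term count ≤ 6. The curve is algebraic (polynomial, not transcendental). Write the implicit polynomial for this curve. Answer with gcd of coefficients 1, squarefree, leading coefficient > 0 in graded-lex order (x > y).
Degree: the shape is more complex than any degree-1 curve, so deg p = 2.
Symmetries: the x ↦ −x reflection is a symmetry, so x appears only in even powers.
Checking where it meets the axes: no x-intercept at any integer in the box.
Assembling these constraints gives the stated polynomial.

3*x^2 - 3*y^2 + 2*y + 2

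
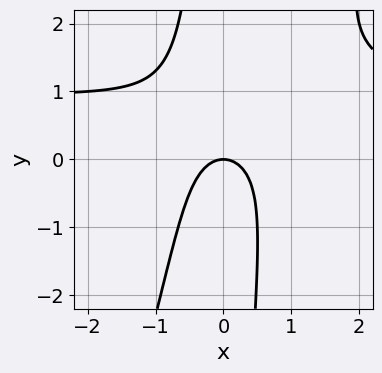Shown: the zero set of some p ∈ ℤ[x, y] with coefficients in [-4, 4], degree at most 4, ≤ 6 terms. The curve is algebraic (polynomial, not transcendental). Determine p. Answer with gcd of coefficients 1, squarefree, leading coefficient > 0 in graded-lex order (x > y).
First, deg p = 3. No degree-2 curve has this shape.
Next, against the integer gridlines: it meets the y-axis at y = 0 (among the integer gridlines); it meets the x-axis at x = 0 (among the integer gridlines).
Finally, matching integer coefficients to the picture gives p.

3*x^2*y - x*y^2 - 3*x^2 - 2*y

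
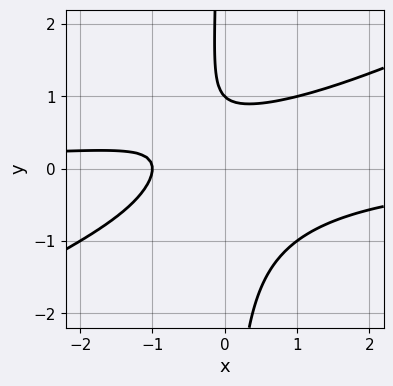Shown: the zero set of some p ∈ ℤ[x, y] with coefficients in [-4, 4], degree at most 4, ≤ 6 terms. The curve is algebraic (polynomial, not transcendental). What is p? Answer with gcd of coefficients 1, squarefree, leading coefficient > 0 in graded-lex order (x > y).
1. The degree is 3 — no degree-2 curve has this shape.
2. From the axis intercepts and sections: it meets the y-axis at y = 1 (among the integer gridlines); it meets the x-axis at x = -1 (among the integer gridlines).
3. Solving for integer coefficients yields p as stated.

x^2*y - 2*x*y^2 + x - y + 1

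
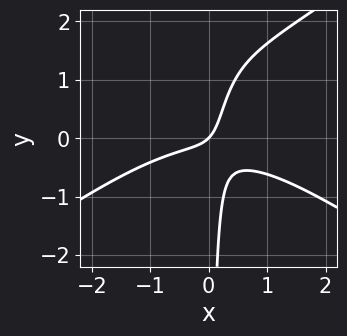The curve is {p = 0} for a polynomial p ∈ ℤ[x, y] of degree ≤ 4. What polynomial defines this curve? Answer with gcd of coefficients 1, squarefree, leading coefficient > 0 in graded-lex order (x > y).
x^3 - 2*x*y^2 + 3*x*y + x - y

First, the degree is 3 — no degree-2 curve has this shape.
Then, from the axis intercepts and sections: one x-axis crossing is at x = 0; it meets the y-axis at y = 0 (among the integer gridlines).
Finally, these observations pin down the coefficients.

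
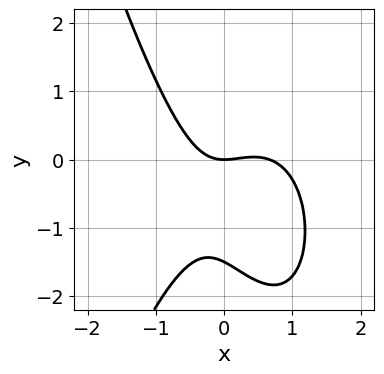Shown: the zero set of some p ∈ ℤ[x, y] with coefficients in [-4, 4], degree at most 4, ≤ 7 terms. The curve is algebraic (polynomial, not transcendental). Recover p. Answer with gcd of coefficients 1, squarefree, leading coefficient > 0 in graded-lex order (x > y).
3*x^3 - 2*x^2 + x*y + 2*y^2 + 3*y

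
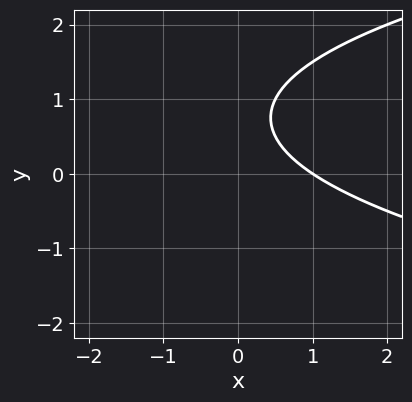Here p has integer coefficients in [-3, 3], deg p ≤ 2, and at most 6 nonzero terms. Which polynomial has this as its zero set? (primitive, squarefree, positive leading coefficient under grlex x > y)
2*y^2 - 2*x - 3*y + 2

First, deg p = 2. No degree-1 curve has this shape.
Next, observable constraints: the curve avoids every integer y-axis point in the box; one x-axis crossing is at x = 1.
Finally, the integer polynomial consistent with all of this is the stated p.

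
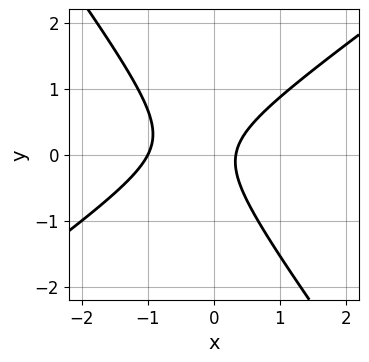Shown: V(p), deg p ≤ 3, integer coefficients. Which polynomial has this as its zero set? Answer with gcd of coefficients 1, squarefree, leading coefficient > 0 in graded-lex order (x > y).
3*x^2 - 2*x*y - 3*y^2 + 2*x - 1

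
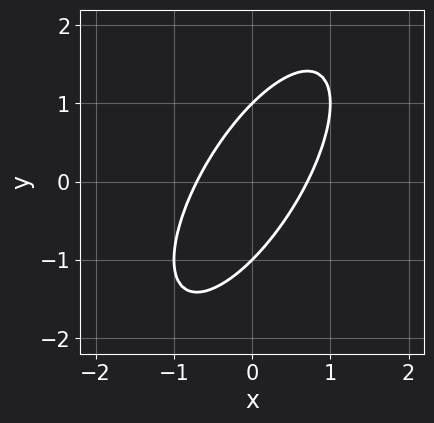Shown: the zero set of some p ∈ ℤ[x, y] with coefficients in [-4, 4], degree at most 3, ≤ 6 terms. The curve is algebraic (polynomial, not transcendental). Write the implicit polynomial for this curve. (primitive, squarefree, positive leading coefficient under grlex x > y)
deg p = 2. No degree-1 curve has this shape.
Observable constraints: among the integer gridlines, it crosses the y-axis at y ∈ {-1, 1}.
The integer polynomial consistent with all of this is the stated p.

2*x^2 - 2*x*y + y^2 - 1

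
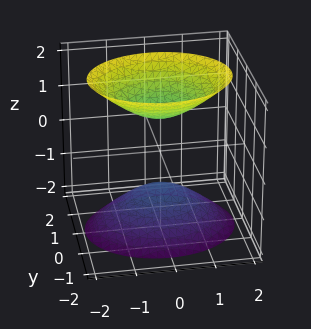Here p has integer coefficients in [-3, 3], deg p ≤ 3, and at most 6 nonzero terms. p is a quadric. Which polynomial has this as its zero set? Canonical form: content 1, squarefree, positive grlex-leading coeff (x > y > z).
2*x^2 + 3*y^2 - 2*z^2 + 2

I count 2 distinct pieces. They look like related sheets of one shape, so recover p as a whole.
deg p = 2. Two sheets facing apart; a quadric.
Symmetries: the z ↦ −z reflection is a symmetry, so z appears only in even powers; mirror symmetry y ↦ −y ⇒ only even powers of y; the x ↦ −x reflection is a symmetry, so x appears only in even powers.
From the axis intercepts and sections: no y-intercept at any integer in the box; among the integer gridlines, it crosses the z-axis at z ∈ {-1, 1}; no x-intercept at any integer in the box.
Putting this together gives p.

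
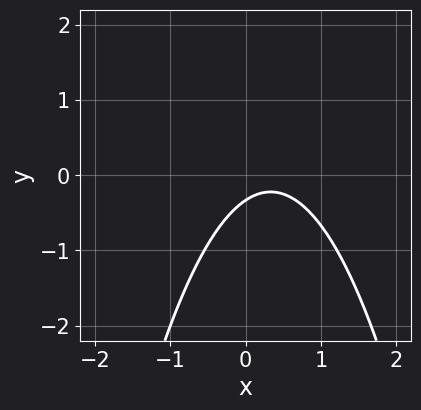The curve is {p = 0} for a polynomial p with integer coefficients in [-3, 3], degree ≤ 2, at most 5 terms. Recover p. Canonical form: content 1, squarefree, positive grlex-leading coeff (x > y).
First, the degree is 2 — no degree-1 curve has this shape.
Then, from the axis intercepts and sections: no x-intercept at any integer in the box.
Finally, the integer polynomial consistent with all of this is the stated p.

3*x^2 - 2*x + 3*y + 1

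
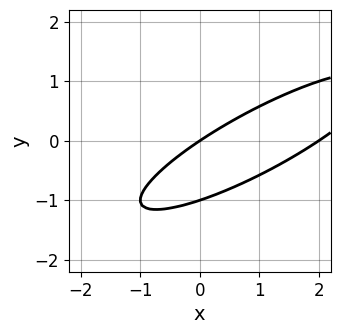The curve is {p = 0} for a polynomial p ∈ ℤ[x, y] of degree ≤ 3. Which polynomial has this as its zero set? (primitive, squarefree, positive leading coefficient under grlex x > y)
deg p = 2. A generic line meets the curve in up to 2 points.
Against the integer gridlines: among the integer gridlines, it crosses the x-axis at x ∈ {0, 2}; among the integer gridlines, it crosses the y-axis at y ∈ {-1, 0}.
Together with the visible shape, these determine p as stated.

x^2 - 3*x*y + 3*y^2 - 2*x + 3*y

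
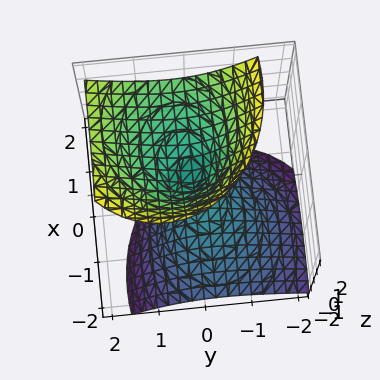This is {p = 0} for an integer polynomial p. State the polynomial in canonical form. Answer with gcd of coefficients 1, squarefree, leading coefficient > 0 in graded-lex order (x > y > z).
2*x^2 - 3*x*z + 3*y^2 - 2*y*z - 2*z^2

(a) The degree is 2 — the shape is more complex than any degree-1 surface.
(b) Reading off the gridlines: it meets the y-axis at y = 0 (among the integer gridlines); one z-axis crossing is at z = 0; it crosses the x-axis at the gridline x = 0.
(c) Solving for integer coefficients yields p as stated.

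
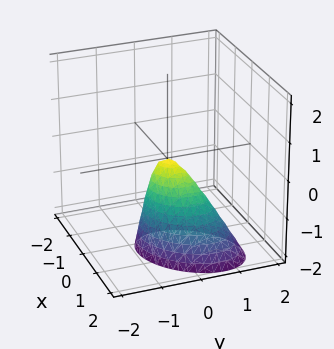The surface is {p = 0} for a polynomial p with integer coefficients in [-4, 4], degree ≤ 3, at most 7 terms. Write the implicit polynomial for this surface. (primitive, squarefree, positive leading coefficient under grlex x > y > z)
3*x^2 - 2*x*y + 2*x*z + 3*y^2 + z

(a) The degree is 2 — a generic line meets the surface in up to 2 points.
(b) Reading off the gridlines: it meets the y-axis at y = 0 (among the integer gridlines); it meets the z-axis at z = 0 (among the integer gridlines); it crosses the x-axis at the gridline x = 0.
(c) Matching integer coefficients to the picture gives p.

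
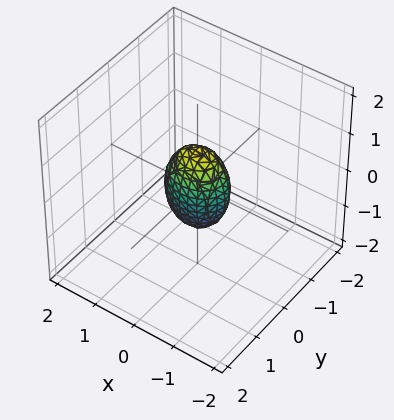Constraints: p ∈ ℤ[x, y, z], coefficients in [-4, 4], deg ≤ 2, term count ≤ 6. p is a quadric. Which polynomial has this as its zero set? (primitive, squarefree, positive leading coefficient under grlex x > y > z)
(a) deg p = 2. A closed, bounded, convex surface; a quadric.
(b) Symmetries: it's symmetric under z → −z, forcing even powers of z; it's symmetric under y → −y, forcing even powers of y; the x ↦ −x reflection is a symmetry, so x appears only in even powers.
(c) From the axis intercepts and sections: among the integer gridlines, it crosses the z-axis at z ∈ {-1, 1}.
(d) Fitting integer coefficients to these (and the overall shape) gives p.

2*x^2 + 3*y^2 + z^2 - 1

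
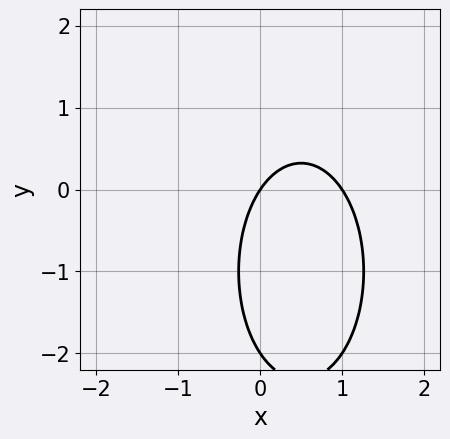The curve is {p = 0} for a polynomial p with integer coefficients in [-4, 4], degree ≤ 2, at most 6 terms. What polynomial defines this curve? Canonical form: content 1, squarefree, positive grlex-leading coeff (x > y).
(a) deg p = 2. The shape is more complex than any degree-1 curve.
(b) From the visible intercepts: the x-axis gridline crossings are at x ∈ {0, 1}; among the integer gridlines, it crosses the y-axis at y ∈ {-2, 0}.
(c) Matching integer coefficients to the picture gives p.

3*x^2 + y^2 - 3*x + 2*y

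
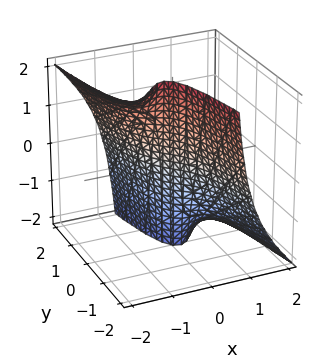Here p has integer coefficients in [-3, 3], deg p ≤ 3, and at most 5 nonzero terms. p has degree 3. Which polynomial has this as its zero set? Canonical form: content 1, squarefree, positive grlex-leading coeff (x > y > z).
3*x^3 + 3*x^2*z + 2*x + 2*y

The degree is 3 — a generic line meets the surface in up to 3 points.
From the axis intercepts and sections: every point of the z-axis in the box is on the surface; one y-axis crossing is at y = 0; one x-axis crossing is at x = 0.
Assembling these constraints gives the stated polynomial.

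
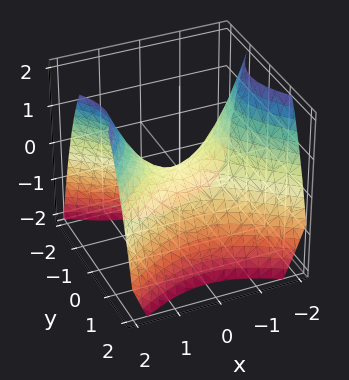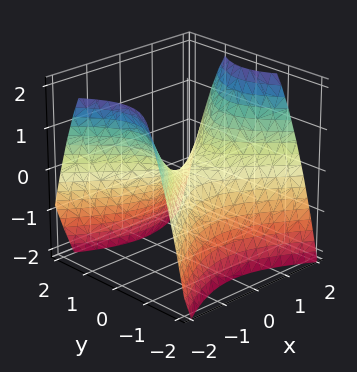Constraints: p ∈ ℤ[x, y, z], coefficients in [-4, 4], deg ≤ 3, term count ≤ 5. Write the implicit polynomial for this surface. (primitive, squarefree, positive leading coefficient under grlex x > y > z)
(a) Degree: a hyperbolic paraboloid; a quadric, so deg p = 2.
(b) Symmetries: it's symmetric under y → −y, forcing even powers of y; it's symmetric under x → −x, forcing even powers of x.
(c) From the axis intercepts and sections: it crosses the x-axis at the gridline x = 0; it crosses the y-axis at the gridline y = 0; one z-axis crossing is at z = 0.
(d) Fitting integer coefficients to these (and the overall shape) gives p.

2*x^2 - 3*y^2 - 3*z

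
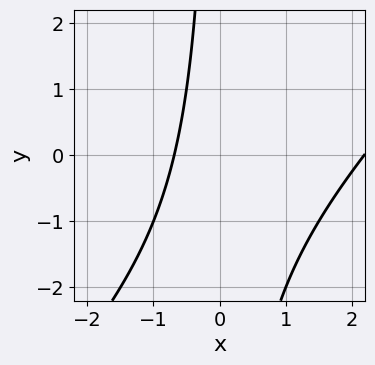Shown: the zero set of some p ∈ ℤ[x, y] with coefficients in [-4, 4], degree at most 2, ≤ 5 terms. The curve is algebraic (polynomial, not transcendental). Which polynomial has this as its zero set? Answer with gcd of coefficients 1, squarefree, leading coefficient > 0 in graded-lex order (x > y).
2*x^2 - 2*x*y - 3*x - 3

(a) Degree: no degree-1 curve has this shape, so deg p = 2.
(b) Reading off the gridlines: it misses every integer gridline on the y-axis.
(c) Putting this together gives p.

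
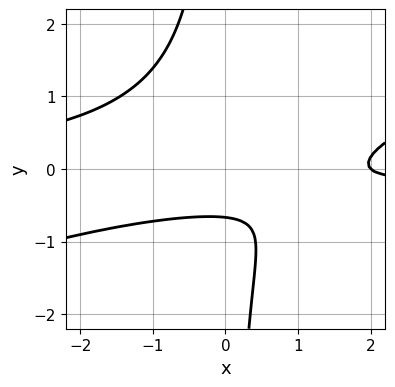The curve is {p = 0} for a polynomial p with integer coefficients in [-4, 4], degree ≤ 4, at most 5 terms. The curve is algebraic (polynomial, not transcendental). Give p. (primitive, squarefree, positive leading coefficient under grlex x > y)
x^2*y - 3*x*y^2 + x - 3*y - 2

1. deg p = 3.
2. Reading off the gridlines: one x-axis crossing is at x = 2.
3. The integer polynomial consistent with all of this is the stated p.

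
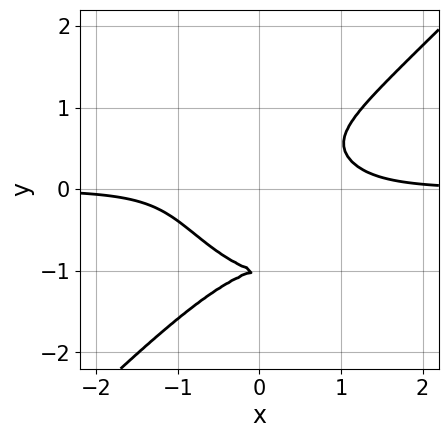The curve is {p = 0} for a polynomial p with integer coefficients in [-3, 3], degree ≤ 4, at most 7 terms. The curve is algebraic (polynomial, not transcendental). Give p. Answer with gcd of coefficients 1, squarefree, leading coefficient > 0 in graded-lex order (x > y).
2*x^3*y - 2*y^4 - 2*y^3 + y^2 - 1

1. The degree is 4 — a generic line meets the curve in up to 4 points.
2. Observable constraints: it meets the y-axis at y = -1 (among the integer gridlines); the curve avoids every integer x-axis point in the box.
3. These observations pin down the coefficients.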